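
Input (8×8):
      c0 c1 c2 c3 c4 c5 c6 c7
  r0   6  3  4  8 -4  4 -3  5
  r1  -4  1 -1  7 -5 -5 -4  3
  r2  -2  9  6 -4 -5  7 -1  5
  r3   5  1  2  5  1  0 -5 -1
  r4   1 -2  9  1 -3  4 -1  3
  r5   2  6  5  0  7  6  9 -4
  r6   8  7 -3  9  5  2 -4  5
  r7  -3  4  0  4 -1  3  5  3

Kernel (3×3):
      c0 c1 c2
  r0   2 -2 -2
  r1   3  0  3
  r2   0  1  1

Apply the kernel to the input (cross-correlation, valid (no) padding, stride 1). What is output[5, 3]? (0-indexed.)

9

The receptive field on the input at this output position is [0 7 6 / 9 5 2 / 4 -1 3]. Elementwise product with the kernel and sum: 0·2 + 7·-2 + 6·-2 + 9·3 + 2·3 + -1·1 + 3·1.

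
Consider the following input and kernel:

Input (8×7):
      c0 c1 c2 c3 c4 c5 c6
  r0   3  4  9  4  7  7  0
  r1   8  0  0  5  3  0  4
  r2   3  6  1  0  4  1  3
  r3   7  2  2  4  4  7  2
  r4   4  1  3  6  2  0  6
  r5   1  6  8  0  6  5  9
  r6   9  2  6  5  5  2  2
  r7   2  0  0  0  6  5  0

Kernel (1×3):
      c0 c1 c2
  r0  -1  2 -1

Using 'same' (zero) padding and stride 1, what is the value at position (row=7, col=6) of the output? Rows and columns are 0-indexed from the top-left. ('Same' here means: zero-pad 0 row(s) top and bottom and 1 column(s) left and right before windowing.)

-5

The receptive field on the zero-padded input at this output position is [5 0 0]. Elementwise product with the kernel and sum: 5·-1 + 0·2 + 0·-1.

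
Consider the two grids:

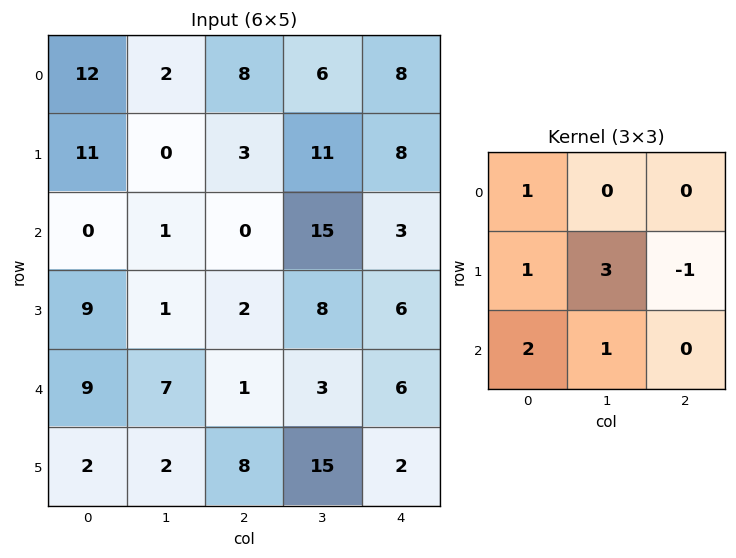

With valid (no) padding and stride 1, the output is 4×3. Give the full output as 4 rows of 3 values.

Output[0,0]: The receptive field on the input at this output position is [12 2 8 / 11 0 3 / 0 1 0]. Elementwise product with the kernel and sum: 12·1 + 11·1 + 0·3 + 3·-1 + 0·2 + 1·1.
Output[0,1]: The receptive field on the input at this output position is [2 8 6 / 0 3 11 / 1 0 15]. Elementwise product with the kernel and sum: 2·1 + 0·1 + 3·3 + 11·-1 + 1·2 + 0·1.

21 2 51
33 -10 57
35 15 25
44 20 37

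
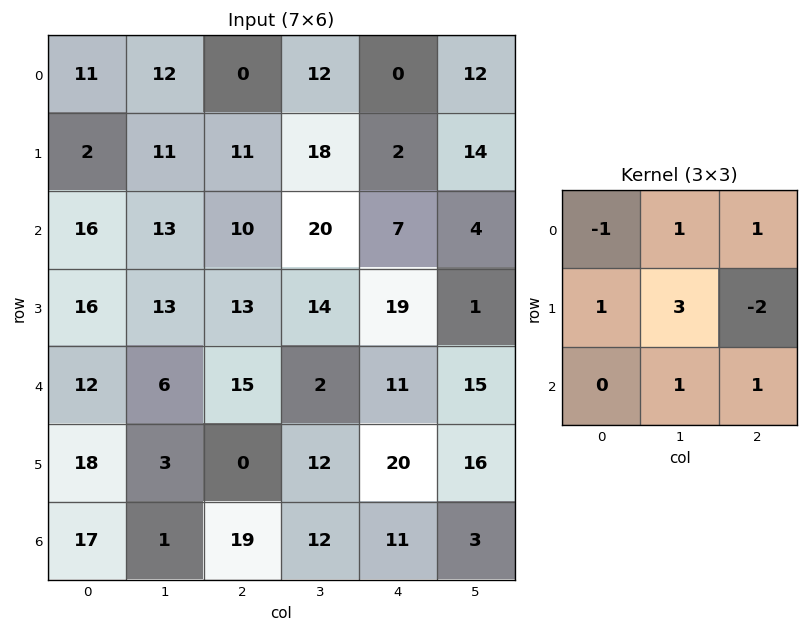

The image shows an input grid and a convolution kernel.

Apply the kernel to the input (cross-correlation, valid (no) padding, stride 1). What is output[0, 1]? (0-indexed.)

38

The receptive field on the input at this output position is [12 0 12 / 11 11 18 / 13 10 20]. Elementwise product with the kernel and sum: 12·-1 + 0·1 + 12·1 + 11·1 + 11·3 + 18·-2 + 10·1 + 20·1.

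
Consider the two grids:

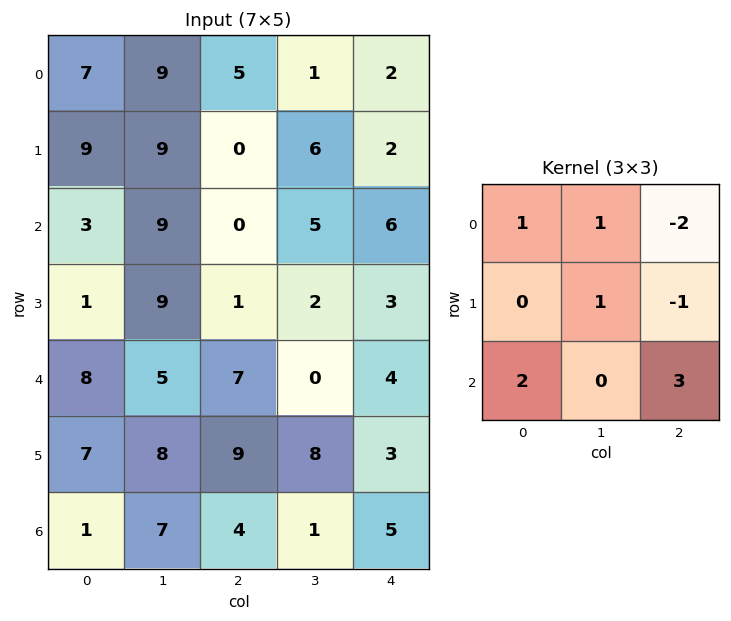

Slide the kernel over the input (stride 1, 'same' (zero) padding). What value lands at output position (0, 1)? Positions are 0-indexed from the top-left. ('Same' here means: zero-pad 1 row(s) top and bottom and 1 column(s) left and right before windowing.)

22

The receptive field on the zero-padded input at this output position is [0 0 0 / 7 9 5 / 9 9 0]. Elementwise product with the kernel and sum: 0·1 + 0·1 + 0·-2 + 9·1 + 5·-1 + 9·2 + 0·3.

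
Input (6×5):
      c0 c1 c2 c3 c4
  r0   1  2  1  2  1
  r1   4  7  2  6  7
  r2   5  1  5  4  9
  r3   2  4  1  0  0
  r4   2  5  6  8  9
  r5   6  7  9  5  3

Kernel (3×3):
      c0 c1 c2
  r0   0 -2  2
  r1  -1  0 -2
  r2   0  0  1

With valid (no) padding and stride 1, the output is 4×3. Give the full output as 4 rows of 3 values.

-5 -13 -9
-24 -1 -21
10 2 18
-11 -18 -21

Output[0,0]: The receptive field on the input at this output position is [1 2 1 / 4 7 2 / 5 1 5]. Elementwise product with the kernel and sum: 2·-2 + 1·2 + 4·-1 + 2·-2 + 5·1.
Output[0,1]: The receptive field on the input at this output position is [2 1 2 / 7 2 6 / 1 5 4]. Elementwise product with the kernel and sum: 1·-2 + 2·2 + 7·-1 + 6·-2 + 4·1.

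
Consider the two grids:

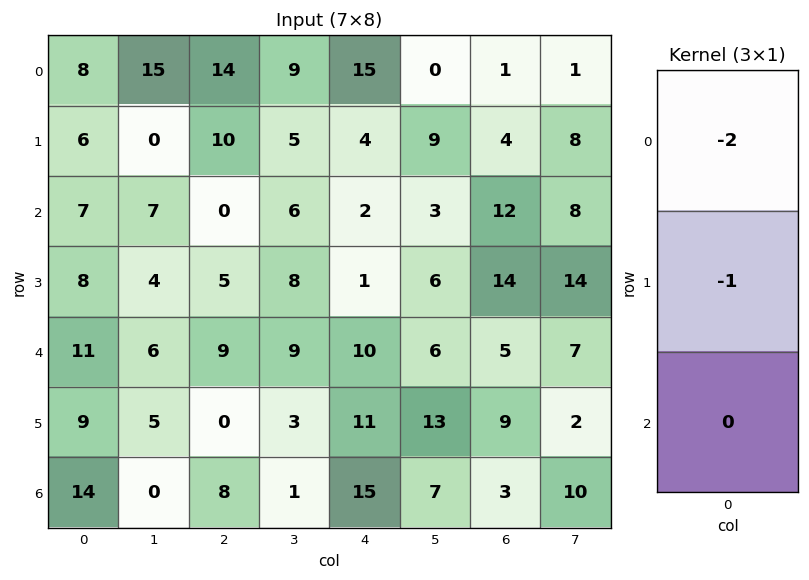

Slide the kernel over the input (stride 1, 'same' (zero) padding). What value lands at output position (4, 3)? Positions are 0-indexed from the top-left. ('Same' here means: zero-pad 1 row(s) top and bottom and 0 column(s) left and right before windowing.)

-25

The receptive field on the zero-padded input at this output position is [8 / 9 / 3]. Elementwise product with the kernel and sum: 8·-2 + 9·-1.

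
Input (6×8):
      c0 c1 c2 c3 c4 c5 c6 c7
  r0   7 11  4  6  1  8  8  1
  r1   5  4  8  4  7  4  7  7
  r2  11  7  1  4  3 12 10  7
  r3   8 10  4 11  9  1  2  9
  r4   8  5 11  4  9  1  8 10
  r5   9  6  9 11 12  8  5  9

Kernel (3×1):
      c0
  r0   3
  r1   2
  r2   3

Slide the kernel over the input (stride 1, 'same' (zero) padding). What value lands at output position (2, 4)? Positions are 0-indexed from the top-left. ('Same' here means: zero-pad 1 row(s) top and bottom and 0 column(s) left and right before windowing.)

The receptive field on the zero-padded input at this output position is [7 / 3 / 9]. Elementwise product with the kernel and sum: 7·3 + 3·2 + 9·3.

54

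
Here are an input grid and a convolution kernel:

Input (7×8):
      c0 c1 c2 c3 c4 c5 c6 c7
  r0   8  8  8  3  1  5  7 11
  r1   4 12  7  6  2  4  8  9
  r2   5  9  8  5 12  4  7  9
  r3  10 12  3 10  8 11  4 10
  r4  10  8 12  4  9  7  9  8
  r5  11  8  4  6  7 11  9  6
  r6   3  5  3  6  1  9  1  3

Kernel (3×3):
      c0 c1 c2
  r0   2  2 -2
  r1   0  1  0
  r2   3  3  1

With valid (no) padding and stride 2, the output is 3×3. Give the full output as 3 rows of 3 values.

78 77 57
90 69 86
47 48 56

Output[0,0]: The receptive field on the input at this output position is [8 8 8 / 4 12 7 / 5 9 8]. Elementwise product with the kernel and sum: 8·2 + 8·2 + 8·-2 + 12·1 + 5·3 + 9·3 + 8·1.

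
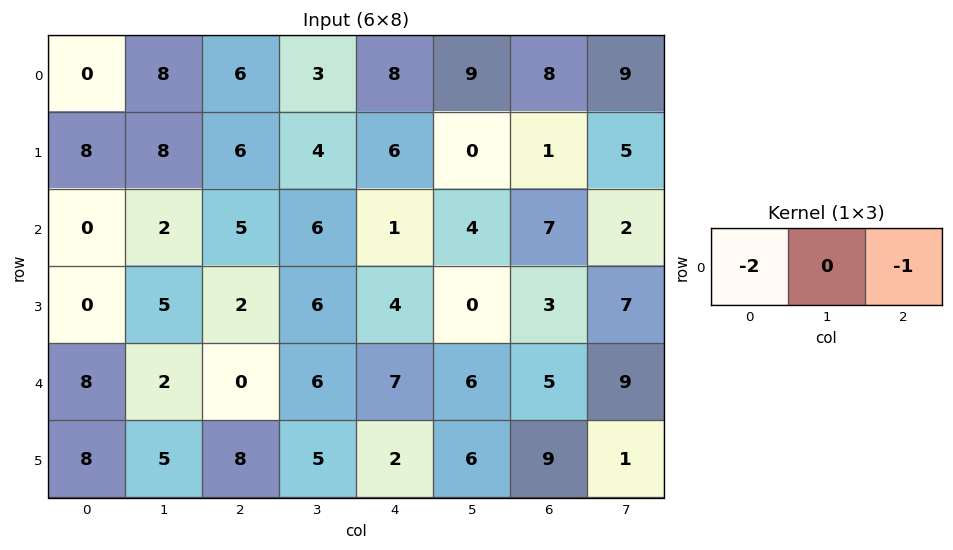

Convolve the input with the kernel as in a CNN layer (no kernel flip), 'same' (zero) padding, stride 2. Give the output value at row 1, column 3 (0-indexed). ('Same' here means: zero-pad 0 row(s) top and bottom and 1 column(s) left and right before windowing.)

The receptive field on the zero-padded input at this output position is [4 7 2]. Elementwise product with the kernel and sum: 4·-2 + 2·-1.

-10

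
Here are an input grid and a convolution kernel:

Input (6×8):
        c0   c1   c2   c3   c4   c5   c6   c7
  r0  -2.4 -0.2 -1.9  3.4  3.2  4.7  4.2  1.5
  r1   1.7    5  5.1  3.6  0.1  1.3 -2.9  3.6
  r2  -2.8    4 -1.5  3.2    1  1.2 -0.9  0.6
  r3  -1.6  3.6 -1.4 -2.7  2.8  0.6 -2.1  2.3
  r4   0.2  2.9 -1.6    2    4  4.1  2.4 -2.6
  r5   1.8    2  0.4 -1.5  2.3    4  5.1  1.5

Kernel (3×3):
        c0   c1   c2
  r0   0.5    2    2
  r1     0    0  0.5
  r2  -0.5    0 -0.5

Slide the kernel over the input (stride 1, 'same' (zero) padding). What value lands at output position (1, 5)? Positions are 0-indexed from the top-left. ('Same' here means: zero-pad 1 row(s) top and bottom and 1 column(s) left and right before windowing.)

The receptive field on the zero-padded input at this output position is [3.2 4.7 4.2 / 0.1 1.3 -2.9 / 1 1.2 -0.9]. Elementwise product with the kernel and sum: 3.2·0.5 + 4.7·2 + 4.2·2 + -2.9·0.5 + 1·-0.5 + -0.9·-0.5.

17.9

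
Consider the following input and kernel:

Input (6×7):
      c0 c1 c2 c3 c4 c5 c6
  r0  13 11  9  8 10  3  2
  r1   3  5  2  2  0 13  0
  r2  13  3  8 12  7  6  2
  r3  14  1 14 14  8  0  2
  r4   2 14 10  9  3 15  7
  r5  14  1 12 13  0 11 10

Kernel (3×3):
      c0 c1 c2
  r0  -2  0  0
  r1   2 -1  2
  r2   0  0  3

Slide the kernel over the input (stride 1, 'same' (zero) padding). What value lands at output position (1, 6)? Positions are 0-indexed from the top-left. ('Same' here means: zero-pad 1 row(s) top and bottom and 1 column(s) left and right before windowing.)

20

The receptive field on the zero-padded input at this output position is [3 2 0 / 13 0 0 / 6 2 0]. Elementwise product with the kernel and sum: 3·-2 + 13·2 + 0·-1 + 0·2 + 0·3.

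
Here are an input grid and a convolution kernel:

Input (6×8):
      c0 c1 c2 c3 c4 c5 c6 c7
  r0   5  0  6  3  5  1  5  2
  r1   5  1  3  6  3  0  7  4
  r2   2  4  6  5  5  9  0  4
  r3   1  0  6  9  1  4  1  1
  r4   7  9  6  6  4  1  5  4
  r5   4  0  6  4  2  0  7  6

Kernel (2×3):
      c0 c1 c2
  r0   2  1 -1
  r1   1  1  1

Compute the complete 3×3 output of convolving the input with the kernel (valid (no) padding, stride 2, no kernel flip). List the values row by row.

Output[0,0]: The receptive field on the input at this output position is [5 0 6 / 5 1 3]. Elementwise product with the kernel and sum: 5·2 + 0·1 + 6·-1 + 5·1 + 1·1 + 3·1.
Output[0,1]: The receptive field on the input at this output position is [6 3 5 / 3 6 3]. Elementwise product with the kernel and sum: 6·2 + 3·1 + 5·-1 + 3·1 + 6·1 + 3·1.

13 22 16
9 28 25
27 26 13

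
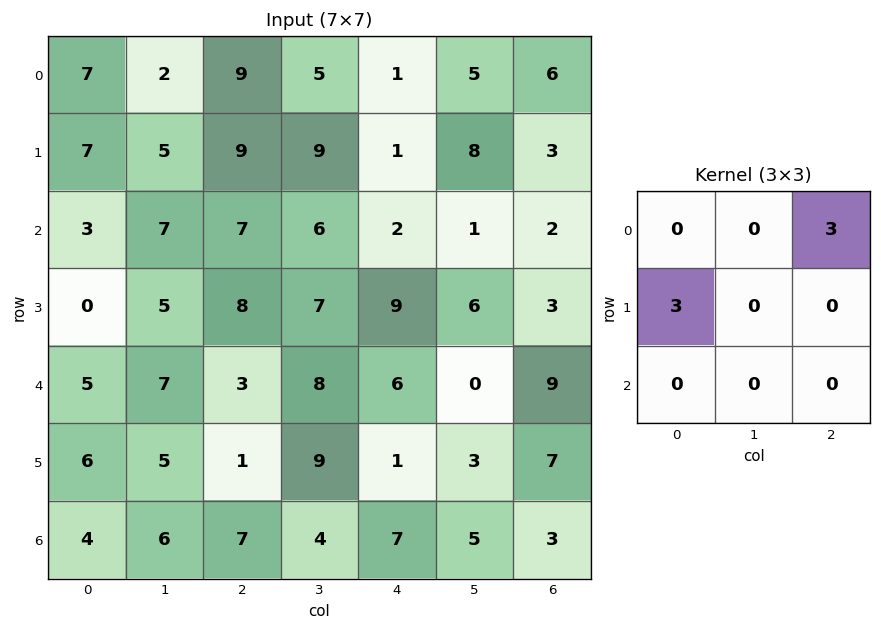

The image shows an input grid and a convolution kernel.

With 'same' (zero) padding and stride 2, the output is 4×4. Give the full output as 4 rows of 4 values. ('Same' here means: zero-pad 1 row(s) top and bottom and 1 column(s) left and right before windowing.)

0 6 15 15
15 48 42 3
15 42 42 0
15 45 21 15

Output[0,0]: The receptive field on the zero-padded input at this output position is [0 0 0 / 0 7 2 / 0 7 5]. Elementwise product with the kernel and sum: 0·3 + 0·3.
Output[0,1]: The receptive field on the zero-padded input at this output position is [0 0 0 / 2 9 5 / 5 9 9]. Elementwise product with the kernel and sum: 0·3 + 2·3.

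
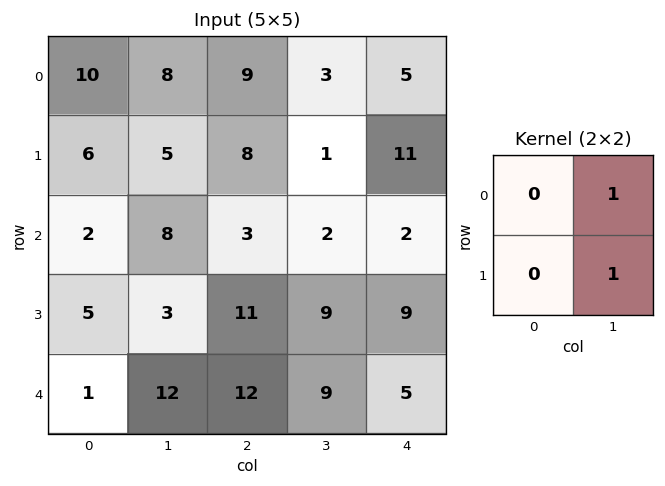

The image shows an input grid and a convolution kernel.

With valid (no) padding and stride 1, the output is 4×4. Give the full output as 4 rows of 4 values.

13 17 4 16
13 11 3 13
11 14 11 11
15 23 18 14

Output[0,0]: The receptive field on the input at this output position is [10 8 / 6 5]. Elementwise product with the kernel and sum: 8·1 + 5·1.
Output[0,1]: The receptive field on the input at this output position is [8 9 / 5 8]. Elementwise product with the kernel and sum: 9·1 + 8·1.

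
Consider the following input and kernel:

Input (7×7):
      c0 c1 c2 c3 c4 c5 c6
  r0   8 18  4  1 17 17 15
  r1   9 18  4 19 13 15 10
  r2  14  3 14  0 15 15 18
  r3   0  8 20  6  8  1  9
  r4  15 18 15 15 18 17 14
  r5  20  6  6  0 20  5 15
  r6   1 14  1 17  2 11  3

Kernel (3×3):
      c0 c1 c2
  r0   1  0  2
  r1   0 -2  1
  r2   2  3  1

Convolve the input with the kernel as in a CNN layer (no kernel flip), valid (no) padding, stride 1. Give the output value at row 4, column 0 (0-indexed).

The receptive field on the input at this output position is [15 18 15 / 20 6 6 / 1 14 1]. Elementwise product with the kernel and sum: 15·1 + 15·2 + 6·-2 + 6·1 + 1·2 + 14·3 + 1·1.

84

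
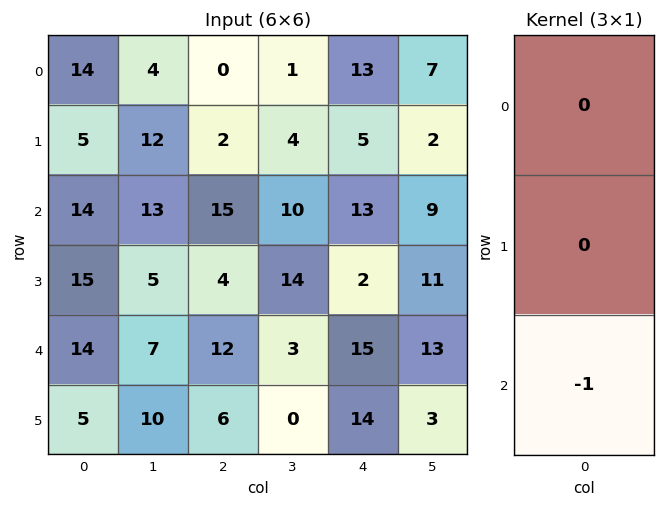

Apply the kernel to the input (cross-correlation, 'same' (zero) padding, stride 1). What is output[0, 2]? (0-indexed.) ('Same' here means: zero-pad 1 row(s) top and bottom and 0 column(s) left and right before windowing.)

-2

The receptive field on the zero-padded input at this output position is [0 / 0 / 2]. Elementwise product with the kernel and sum: 2·-1.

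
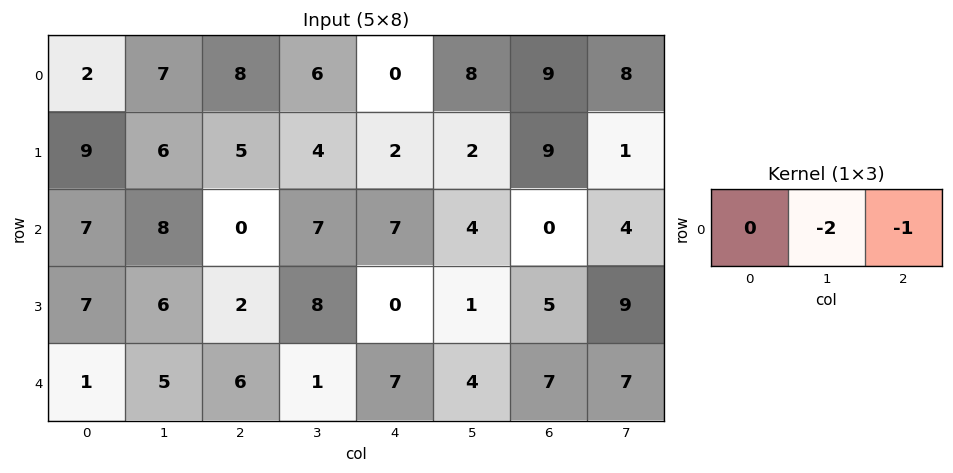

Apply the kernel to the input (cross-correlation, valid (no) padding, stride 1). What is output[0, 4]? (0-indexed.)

-25

The receptive field on the input at this output position is [0 8 9]. Elementwise product with the kernel and sum: 8·-2 + 9·-1.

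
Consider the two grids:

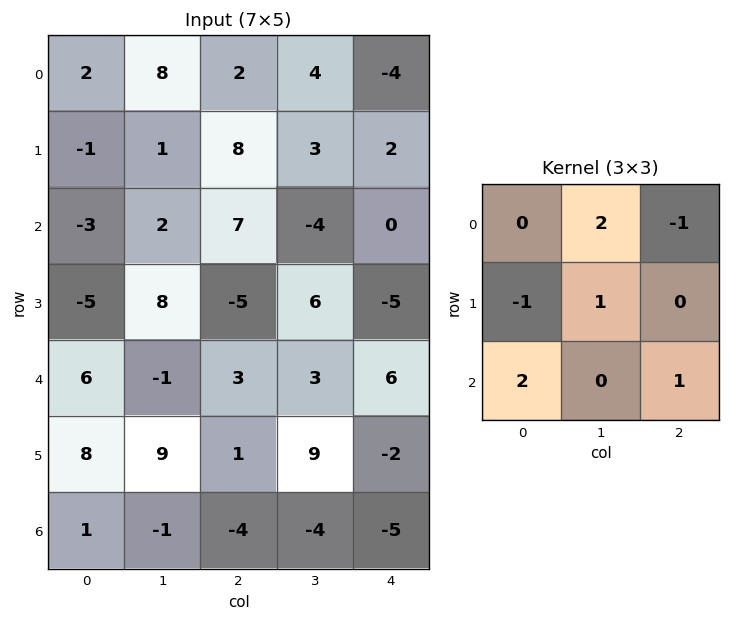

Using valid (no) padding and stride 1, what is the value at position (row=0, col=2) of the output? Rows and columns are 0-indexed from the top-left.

The receptive field on the input at this output position is [2 4 -4 / 8 3 2 / 7 -4 0]. Elementwise product with the kernel and sum: 4·2 + -4·-1 + 8·-1 + 3·1 + 7·2 + 0·1.

21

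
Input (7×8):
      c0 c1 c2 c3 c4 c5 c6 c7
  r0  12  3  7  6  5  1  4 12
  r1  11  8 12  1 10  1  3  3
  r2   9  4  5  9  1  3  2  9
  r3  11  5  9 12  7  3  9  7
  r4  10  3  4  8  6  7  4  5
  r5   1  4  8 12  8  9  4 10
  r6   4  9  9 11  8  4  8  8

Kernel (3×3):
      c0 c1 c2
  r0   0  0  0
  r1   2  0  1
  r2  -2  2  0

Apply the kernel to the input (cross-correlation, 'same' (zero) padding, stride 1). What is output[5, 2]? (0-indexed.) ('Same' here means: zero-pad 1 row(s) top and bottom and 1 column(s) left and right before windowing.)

The receptive field on the zero-padded input at this output position is [3 4 8 / 4 8 12 / 9 9 11]. Elementwise product with the kernel and sum: 4·2 + 12·1 + 9·-2 + 9·2.

20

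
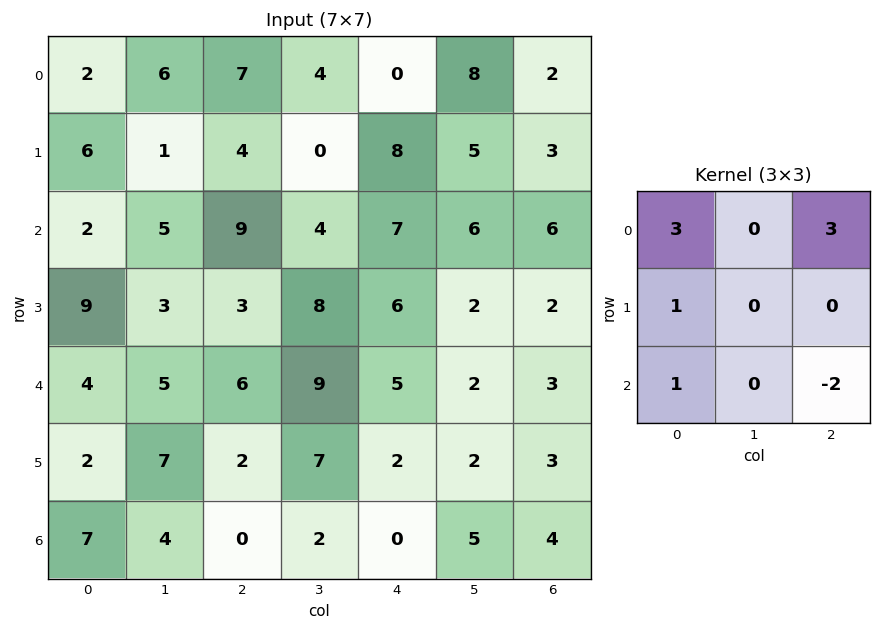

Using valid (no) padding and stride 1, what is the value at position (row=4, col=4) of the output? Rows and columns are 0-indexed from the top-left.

The receptive field on the input at this output position is [5 2 3 / 2 2 3 / 0 5 4]. Elementwise product with the kernel and sum: 5·3 + 3·3 + 2·1 + 0·1 + 4·-2.

18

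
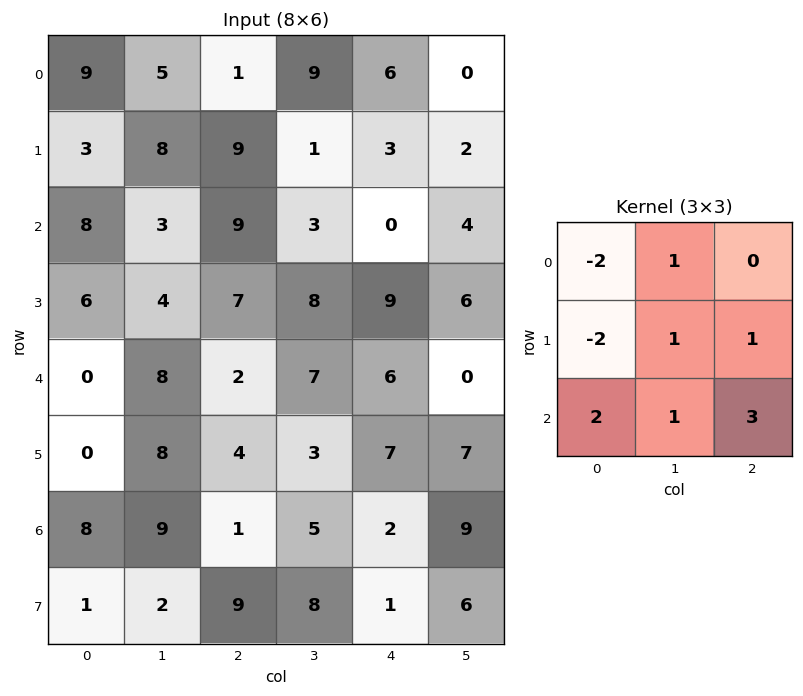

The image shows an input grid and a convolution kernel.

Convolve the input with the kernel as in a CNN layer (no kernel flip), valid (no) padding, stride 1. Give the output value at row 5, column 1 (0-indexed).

13

The receptive field on the input at this output position is [8 4 3 / 9 1 5 / 2 9 8]. Elementwise product with the kernel and sum: 8·-2 + 4·1 + 9·-2 + 1·1 + 5·1 + 2·2 + 9·1 + 8·3.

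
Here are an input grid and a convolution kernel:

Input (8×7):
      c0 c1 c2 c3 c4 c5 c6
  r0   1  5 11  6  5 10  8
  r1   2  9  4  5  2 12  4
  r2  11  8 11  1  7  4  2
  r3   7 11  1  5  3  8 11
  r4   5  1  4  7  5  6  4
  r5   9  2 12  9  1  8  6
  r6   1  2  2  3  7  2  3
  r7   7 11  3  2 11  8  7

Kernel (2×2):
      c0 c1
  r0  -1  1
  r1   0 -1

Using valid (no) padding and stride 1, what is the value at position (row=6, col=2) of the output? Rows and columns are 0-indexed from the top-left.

-1

The receptive field on the input at this output position is [2 3 / 3 2]. Elementwise product with the kernel and sum: 2·-1 + 3·1 + 2·-1.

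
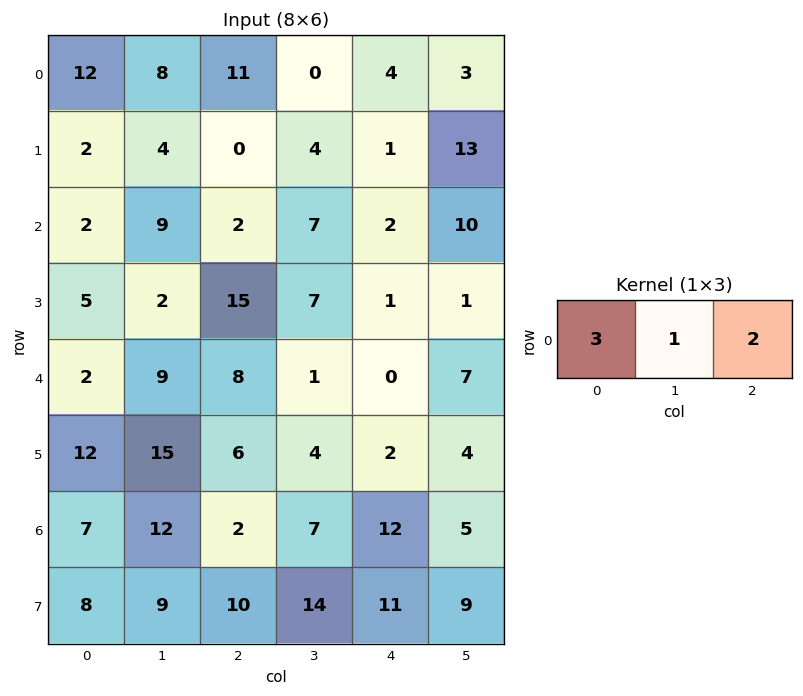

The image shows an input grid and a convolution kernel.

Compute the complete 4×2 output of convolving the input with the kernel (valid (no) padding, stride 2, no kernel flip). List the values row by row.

Output[0,0]: The receptive field on the input at this output position is [12 8 11]. Elementwise product with the kernel and sum: 12·3 + 8·1 + 11·2.
Output[0,1]: The receptive field on the input at this output position is [11 0 4]. Elementwise product with the kernel and sum: 11·3 + 0·1 + 4·2.

66 41
19 17
31 25
37 37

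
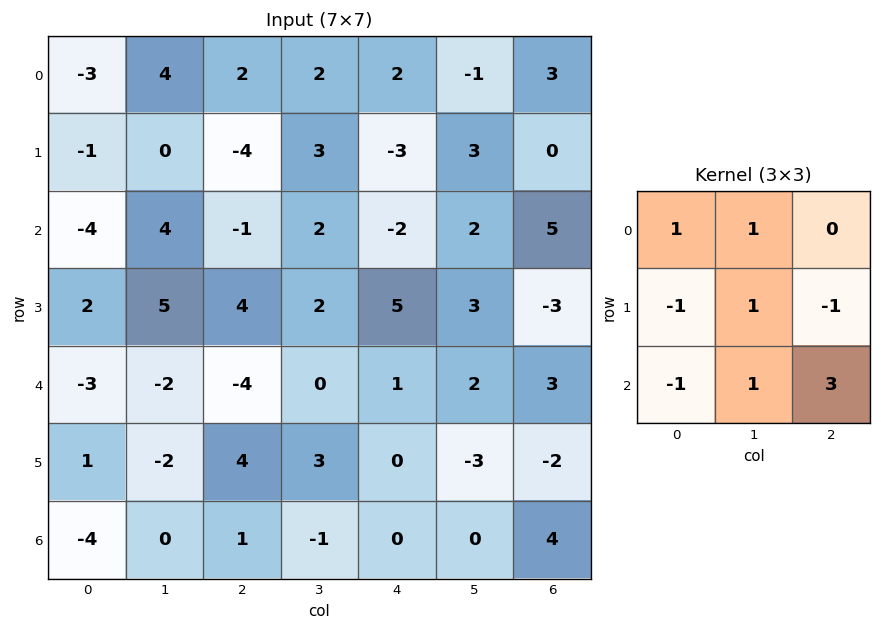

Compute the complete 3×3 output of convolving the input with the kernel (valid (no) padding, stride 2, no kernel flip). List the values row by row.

Output[0,0]: The receptive field on the input at this output position is [-3 4 2 / -1 0 -4 / -4 4 -1]. Elementwise product with the kernel and sum: -3·1 + 4·1 + -1·-1 + 0·1 + -4·-1 + -4·-1 + 4·1 + -1·3.

11 11 26
-12 1 11
-5 -7 14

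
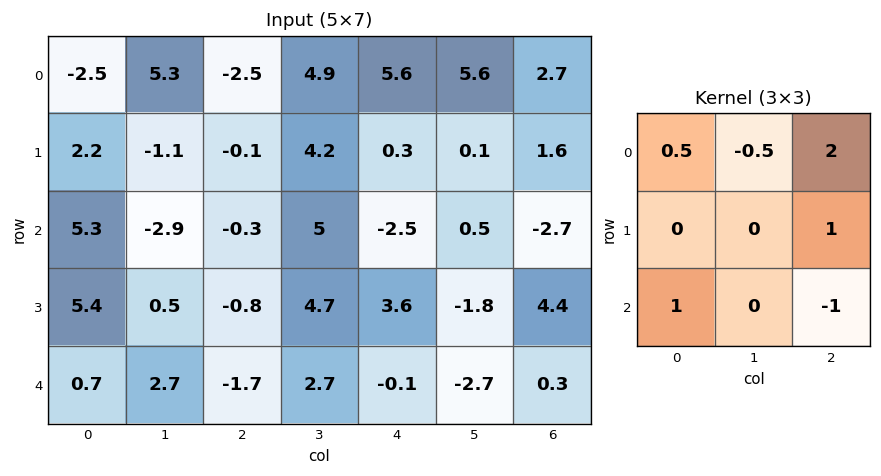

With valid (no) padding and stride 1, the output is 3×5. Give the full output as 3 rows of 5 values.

Output[0,0]: The receptive field on the input at this output position is [-2.5 5.3 -2.5 / 2.2 -1.1 -0.1 / 5.3 -2.9 -0.3]. Elementwise product with the kernel and sum: -2.5·0.5 + 5.3·-0.5 + -2.5·2 + -0.1·1 + 5.3·1 + -0.3·-1.
Output[0,1]: The receptive field on the input at this output position is [5.3 -2.5 4.9 / -1.1 -0.1 4.2 / -2.9 -0.3 5]. Elementwise product with the kernel and sum: 5.3·0.5 + -2.5·-0.5 + 4.9·2 + 4.2·1 + -2.9·1 + 5·-1.

-3.4 10 10 15.45 7.2
7.35 8.7 -8.45 9.15 -0.2
5.1 13.4 -5.65 8.35 -2.9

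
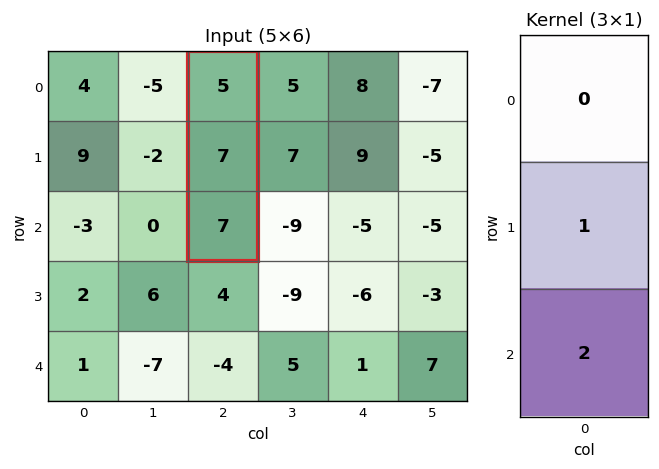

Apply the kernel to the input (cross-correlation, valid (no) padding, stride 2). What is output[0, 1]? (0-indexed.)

21

The receptive field on the input at this output position is [5 / 7 / 7]. Elementwise product with the kernel and sum: 7·1 + 7·2.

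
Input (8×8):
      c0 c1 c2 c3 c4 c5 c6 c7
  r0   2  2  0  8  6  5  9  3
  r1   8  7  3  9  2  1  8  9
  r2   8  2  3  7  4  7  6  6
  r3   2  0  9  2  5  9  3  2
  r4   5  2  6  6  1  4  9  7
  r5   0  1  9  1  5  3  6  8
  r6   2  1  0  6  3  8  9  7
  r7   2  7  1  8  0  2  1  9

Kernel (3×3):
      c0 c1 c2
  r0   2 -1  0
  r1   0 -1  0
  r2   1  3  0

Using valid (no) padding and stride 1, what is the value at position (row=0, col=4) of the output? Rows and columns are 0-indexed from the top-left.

The receptive field on the input at this output position is [6 5 9 / 2 1 8 / 4 7 6]. Elementwise product with the kernel and sum: 6·2 + 5·-1 + 1·-1 + 4·1 + 7·3.

31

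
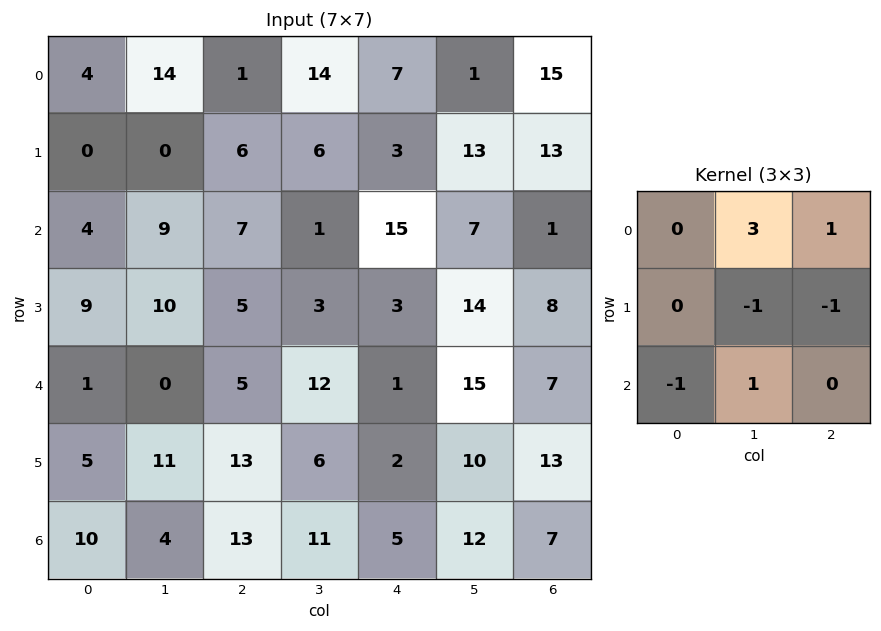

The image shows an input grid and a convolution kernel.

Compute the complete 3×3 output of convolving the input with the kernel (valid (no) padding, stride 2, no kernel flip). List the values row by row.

42 34 -16
18 19 14
-25 27 36

Output[0,0]: The receptive field on the input at this output position is [4 14 1 / 0 0 6 / 4 9 7]. Elementwise product with the kernel and sum: 14·3 + 1·1 + 0·-1 + 6·-1 + 4·-1 + 9·1.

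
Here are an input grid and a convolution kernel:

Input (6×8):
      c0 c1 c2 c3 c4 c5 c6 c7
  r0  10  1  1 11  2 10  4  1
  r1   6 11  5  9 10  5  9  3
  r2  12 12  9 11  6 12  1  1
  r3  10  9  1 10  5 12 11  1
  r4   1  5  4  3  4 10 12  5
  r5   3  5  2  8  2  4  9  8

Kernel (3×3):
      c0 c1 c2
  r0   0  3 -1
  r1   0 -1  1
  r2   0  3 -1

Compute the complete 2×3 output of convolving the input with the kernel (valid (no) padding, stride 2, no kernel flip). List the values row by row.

23 59 65
30 27 52

Output[0,0]: The receptive field on the input at this output position is [10 1 1 / 6 11 5 / 12 12 9]. Elementwise product with the kernel and sum: 1·3 + 1·-1 + 11·-1 + 5·1 + 12·3 + 9·-1.
Output[0,1]: The receptive field on the input at this output position is [1 11 2 / 5 9 10 / 9 11 6]. Elementwise product with the kernel and sum: 11·3 + 2·-1 + 9·-1 + 10·1 + 11·3 + 6·-1.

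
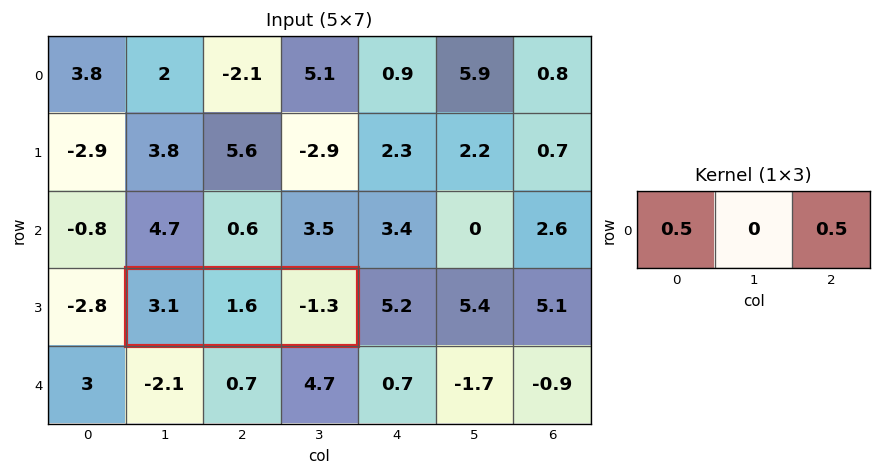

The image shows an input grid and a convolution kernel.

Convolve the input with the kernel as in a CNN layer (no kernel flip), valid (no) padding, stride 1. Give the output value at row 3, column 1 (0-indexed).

The receptive field on the input at this output position is [3.1 1.6 -1.3]. Elementwise product with the kernel and sum: 3.1·0.5 + -1.3·0.5.

0.9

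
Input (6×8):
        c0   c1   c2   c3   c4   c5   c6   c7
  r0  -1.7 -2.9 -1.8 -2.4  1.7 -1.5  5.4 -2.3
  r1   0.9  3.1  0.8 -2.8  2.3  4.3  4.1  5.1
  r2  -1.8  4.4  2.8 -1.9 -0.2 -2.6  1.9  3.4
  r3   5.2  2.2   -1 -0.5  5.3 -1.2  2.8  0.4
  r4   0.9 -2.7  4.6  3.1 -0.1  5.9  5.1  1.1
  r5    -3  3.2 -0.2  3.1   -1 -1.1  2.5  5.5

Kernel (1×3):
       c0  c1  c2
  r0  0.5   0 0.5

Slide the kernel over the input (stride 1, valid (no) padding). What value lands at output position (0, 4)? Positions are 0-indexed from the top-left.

3.55

The receptive field on the input at this output position is [1.7 -1.5 5.4]. Elementwise product with the kernel and sum: 1.7·0.5 + 5.4·0.5.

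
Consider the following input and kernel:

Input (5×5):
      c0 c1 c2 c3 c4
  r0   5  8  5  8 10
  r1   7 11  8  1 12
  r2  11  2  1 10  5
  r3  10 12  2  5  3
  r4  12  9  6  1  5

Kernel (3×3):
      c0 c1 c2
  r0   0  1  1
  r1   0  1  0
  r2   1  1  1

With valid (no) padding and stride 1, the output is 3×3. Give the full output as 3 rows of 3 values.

38 34 35
45 29 33
42 29 32

Output[0,0]: The receptive field on the input at this output position is [5 8 5 / 7 11 8 / 11 2 1]. Elementwise product with the kernel and sum: 8·1 + 5·1 + 11·1 + 11·1 + 2·1 + 1·1.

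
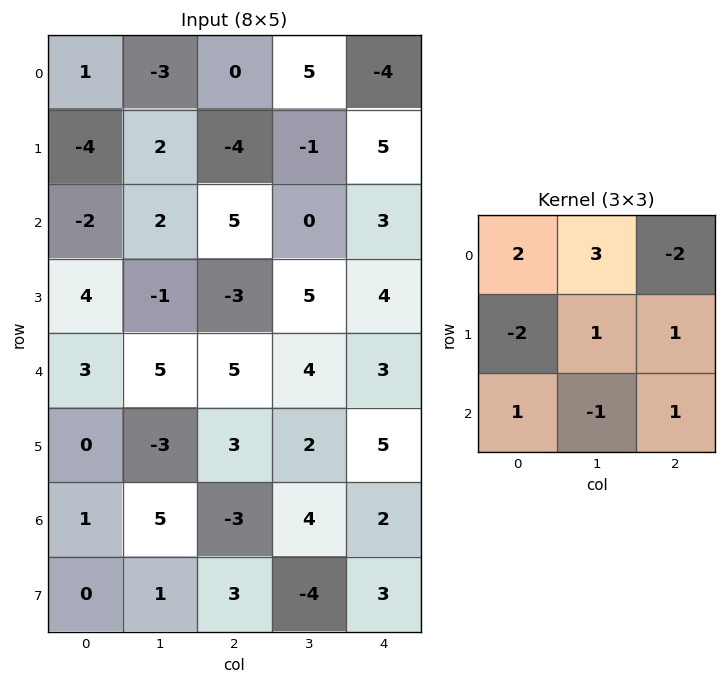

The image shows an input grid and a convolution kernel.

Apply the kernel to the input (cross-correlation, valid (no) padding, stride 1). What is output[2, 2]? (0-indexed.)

The receptive field on the input at this output position is [5 0 3 / -3 5 4 / 5 4 3]. Elementwise product with the kernel and sum: 5·2 + 0·3 + 3·-2 + -3·-2 + 5·1 + 4·1 + 5·1 + 4·-1 + 3·1.

23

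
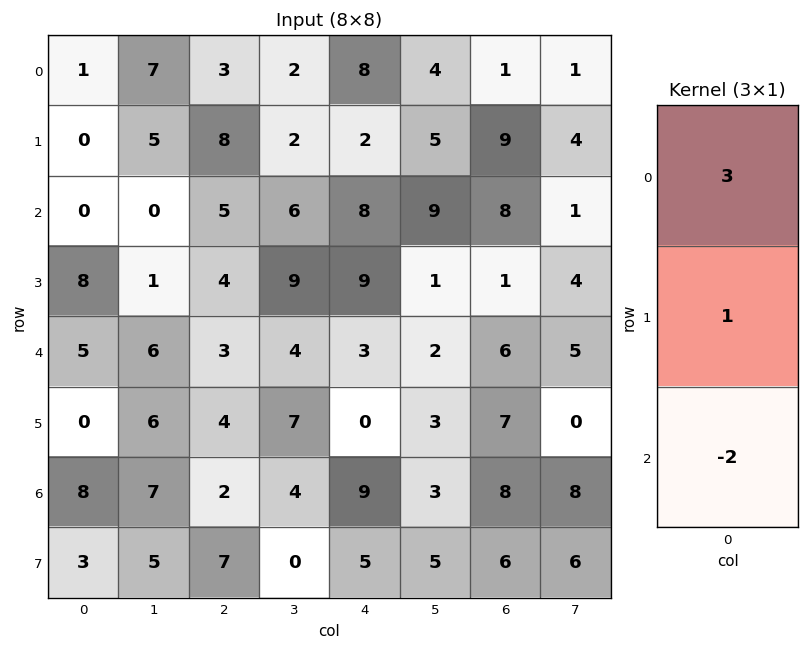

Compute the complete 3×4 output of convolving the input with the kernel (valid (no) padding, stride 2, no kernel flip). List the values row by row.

3 7 10 -4
-2 13 27 13
-1 9 -9 9

Output[0,0]: The receptive field on the input at this output position is [1 / 0 / 0]. Elementwise product with the kernel and sum: 1·3 + 0·1 + 0·-2.
Output[0,1]: The receptive field on the input at this output position is [3 / 8 / 5]. Elementwise product with the kernel and sum: 3·3 + 8·1 + 5·-2.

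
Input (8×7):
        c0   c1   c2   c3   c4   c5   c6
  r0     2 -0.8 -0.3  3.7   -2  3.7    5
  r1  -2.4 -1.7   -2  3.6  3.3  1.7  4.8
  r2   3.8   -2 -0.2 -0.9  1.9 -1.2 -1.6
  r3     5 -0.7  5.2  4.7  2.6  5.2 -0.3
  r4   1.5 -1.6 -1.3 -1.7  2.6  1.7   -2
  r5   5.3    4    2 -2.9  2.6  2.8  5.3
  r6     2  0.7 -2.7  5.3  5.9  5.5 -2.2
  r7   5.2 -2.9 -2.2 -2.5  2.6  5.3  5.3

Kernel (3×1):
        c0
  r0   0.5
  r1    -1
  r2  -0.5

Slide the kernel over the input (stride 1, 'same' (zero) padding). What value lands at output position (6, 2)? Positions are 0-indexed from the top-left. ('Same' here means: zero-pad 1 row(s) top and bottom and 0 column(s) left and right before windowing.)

4.8

The receptive field on the zero-padded input at this output position is [2 / -2.7 / -2.2]. Elementwise product with the kernel and sum: 2·0.5 + -2.7·-1 + -2.2·-0.5.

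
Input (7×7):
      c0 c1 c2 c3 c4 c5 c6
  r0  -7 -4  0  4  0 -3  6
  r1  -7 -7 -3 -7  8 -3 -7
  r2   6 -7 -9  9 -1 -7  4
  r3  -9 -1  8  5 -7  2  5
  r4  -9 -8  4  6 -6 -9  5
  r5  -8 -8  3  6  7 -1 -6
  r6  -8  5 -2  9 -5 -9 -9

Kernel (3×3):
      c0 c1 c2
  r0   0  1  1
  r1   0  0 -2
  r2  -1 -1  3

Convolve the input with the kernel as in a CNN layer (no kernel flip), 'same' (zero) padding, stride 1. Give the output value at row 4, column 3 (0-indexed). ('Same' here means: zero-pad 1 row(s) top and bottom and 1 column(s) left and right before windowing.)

22

The receptive field on the zero-padded input at this output position is [8 5 -7 / 4 6 -6 / 3 6 7]. Elementwise product with the kernel and sum: 5·1 + -7·1 + -6·-2 + 3·-1 + 6·-1 + 7·3.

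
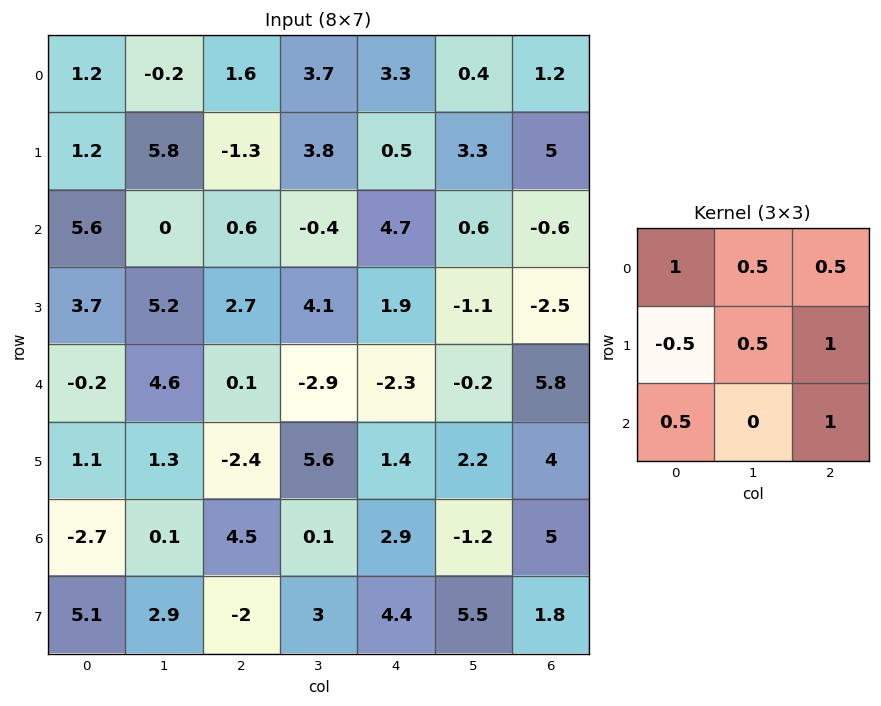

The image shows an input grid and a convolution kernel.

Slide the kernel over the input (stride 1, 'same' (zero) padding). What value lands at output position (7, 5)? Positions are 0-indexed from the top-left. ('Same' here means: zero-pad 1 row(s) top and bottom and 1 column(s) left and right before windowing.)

7.15

The receptive field on the zero-padded input at this output position is [2.9 -1.2 5 / 4.4 5.5 1.8 / 0 0 0]. Elementwise product with the kernel and sum: 2.9·1 + -1.2·0.5 + 5·0.5 + 4.4·-0.5 + 5.5·0.5 + 1.8·1 + 0·0.5 + 0·1.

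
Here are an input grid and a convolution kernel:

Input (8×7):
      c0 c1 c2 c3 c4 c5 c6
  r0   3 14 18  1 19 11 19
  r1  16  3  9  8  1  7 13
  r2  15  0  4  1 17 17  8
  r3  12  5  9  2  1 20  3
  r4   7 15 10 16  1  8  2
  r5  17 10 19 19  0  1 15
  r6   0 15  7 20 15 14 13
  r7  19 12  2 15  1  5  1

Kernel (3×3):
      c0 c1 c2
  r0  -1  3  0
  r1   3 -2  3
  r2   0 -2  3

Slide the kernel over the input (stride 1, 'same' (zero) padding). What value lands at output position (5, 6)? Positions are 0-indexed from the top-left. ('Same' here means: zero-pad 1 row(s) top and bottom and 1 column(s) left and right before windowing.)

-55

The receptive field on the zero-padded input at this output position is [8 2 0 / 1 15 0 / 14 13 0]. Elementwise product with the kernel and sum: 8·-1 + 2·3 + 1·3 + 15·-2 + 0·3 + 13·-2 + 0·3.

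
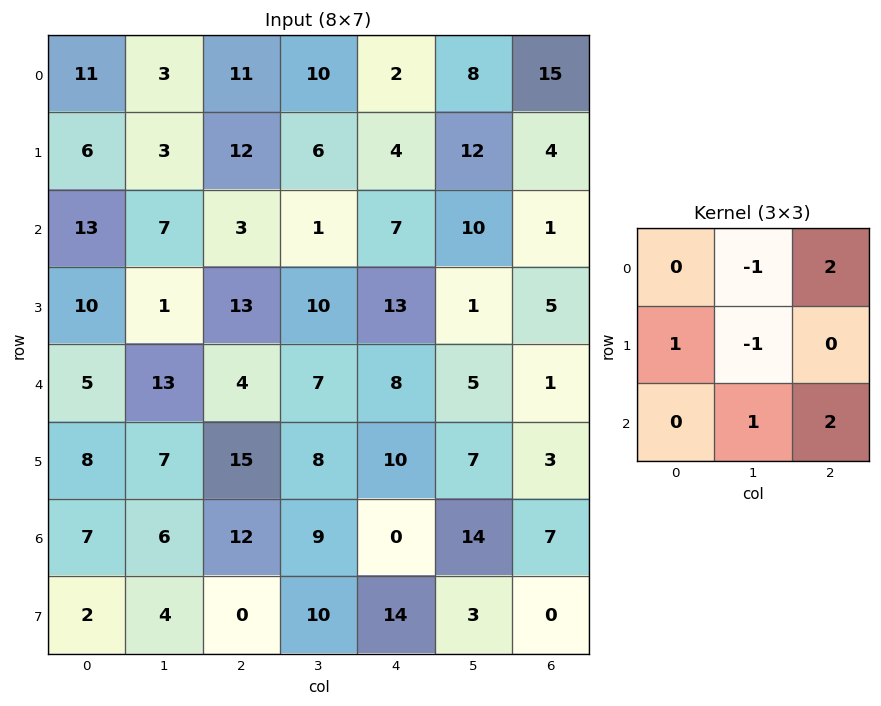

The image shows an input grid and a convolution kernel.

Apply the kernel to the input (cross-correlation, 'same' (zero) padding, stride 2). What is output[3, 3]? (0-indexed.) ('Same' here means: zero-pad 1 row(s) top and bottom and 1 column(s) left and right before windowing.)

The receptive field on the zero-padded input at this output position is [7 3 0 / 14 7 0 / 3 0 0]. Elementwise product with the kernel and sum: 3·-1 + 0·2 + 14·1 + 7·-1 + 0·1 + 0·2.

4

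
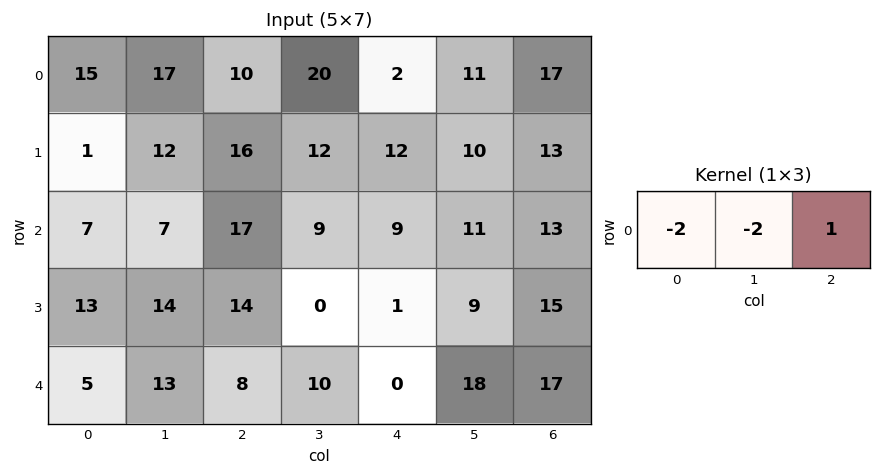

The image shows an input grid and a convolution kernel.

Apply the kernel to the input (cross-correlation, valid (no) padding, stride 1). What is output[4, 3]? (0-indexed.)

The receptive field on the input at this output position is [10 0 18]. Elementwise product with the kernel and sum: 10·-2 + 0·-2 + 18·1.

-2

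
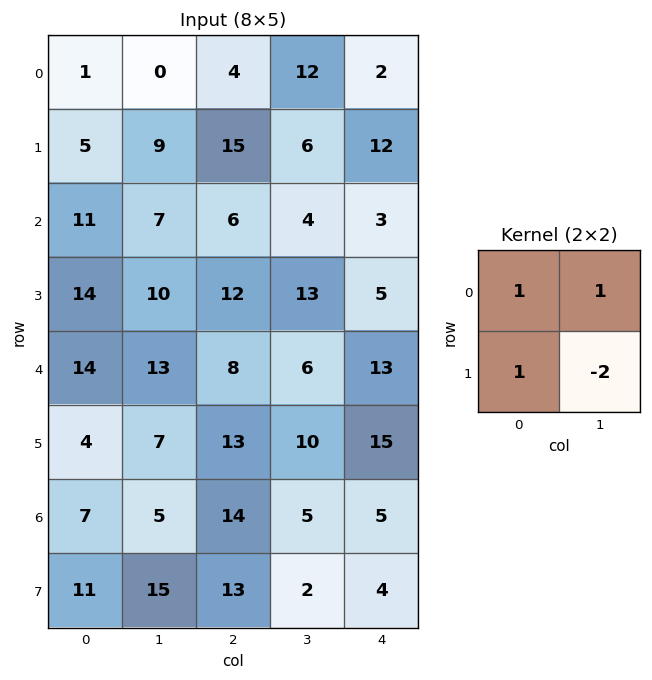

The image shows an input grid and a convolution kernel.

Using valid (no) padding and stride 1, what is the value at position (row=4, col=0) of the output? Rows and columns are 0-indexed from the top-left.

The receptive field on the input at this output position is [14 13 / 4 7]. Elementwise product with the kernel and sum: 14·1 + 13·1 + 4·1 + 7·-2.

17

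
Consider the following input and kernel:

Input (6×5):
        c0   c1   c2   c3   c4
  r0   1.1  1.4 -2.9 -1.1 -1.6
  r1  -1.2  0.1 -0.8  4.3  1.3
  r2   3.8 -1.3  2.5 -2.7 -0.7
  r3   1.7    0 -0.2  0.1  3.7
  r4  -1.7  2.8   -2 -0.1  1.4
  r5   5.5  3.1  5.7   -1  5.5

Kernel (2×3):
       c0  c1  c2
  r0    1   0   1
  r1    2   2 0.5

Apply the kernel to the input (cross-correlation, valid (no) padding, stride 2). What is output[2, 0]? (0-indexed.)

16.35

The receptive field on the input at this output position is [-1.7 2.8 -2 / 5.5 3.1 5.7]. Elementwise product with the kernel and sum: -1.7·1 + -2·1 + 5.5·2 + 3.1·2 + 5.7·0.5.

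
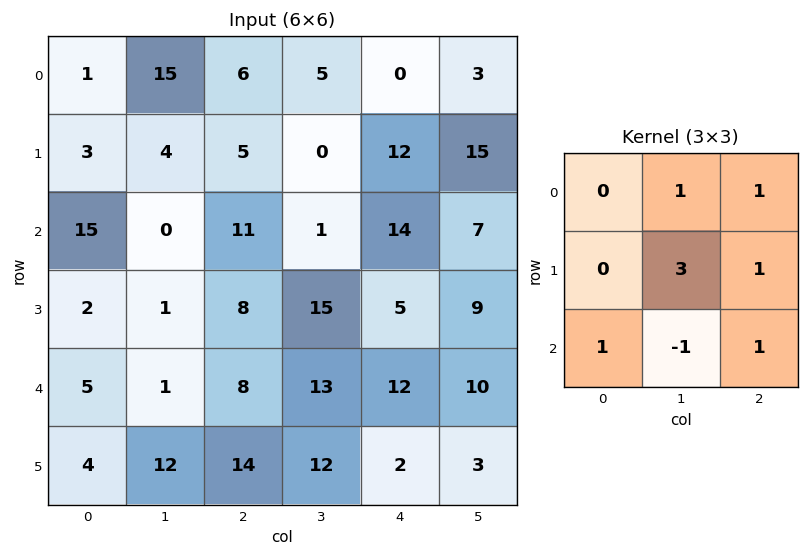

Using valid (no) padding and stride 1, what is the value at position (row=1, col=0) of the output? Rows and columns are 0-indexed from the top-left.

29

The receptive field on the input at this output position is [3 4 5 / 15 0 11 / 2 1 8]. Elementwise product with the kernel and sum: 4·1 + 5·1 + 0·3 + 11·1 + 2·1 + 1·-1 + 8·1.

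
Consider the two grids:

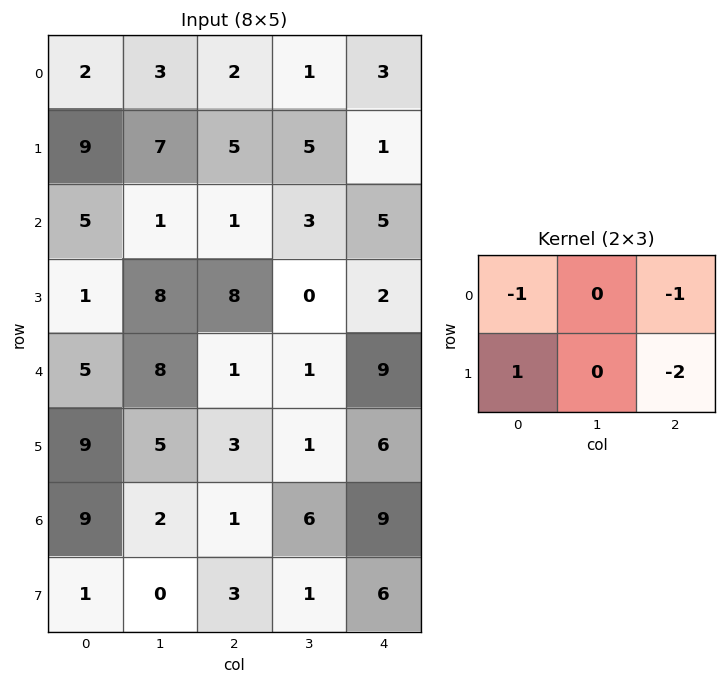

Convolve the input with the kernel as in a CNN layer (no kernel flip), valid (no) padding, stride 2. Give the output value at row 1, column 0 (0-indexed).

The receptive field on the input at this output position is [5 1 1 / 1 8 8]. Elementwise product with the kernel and sum: 5·-1 + 1·-1 + 1·1 + 8·-2.

-21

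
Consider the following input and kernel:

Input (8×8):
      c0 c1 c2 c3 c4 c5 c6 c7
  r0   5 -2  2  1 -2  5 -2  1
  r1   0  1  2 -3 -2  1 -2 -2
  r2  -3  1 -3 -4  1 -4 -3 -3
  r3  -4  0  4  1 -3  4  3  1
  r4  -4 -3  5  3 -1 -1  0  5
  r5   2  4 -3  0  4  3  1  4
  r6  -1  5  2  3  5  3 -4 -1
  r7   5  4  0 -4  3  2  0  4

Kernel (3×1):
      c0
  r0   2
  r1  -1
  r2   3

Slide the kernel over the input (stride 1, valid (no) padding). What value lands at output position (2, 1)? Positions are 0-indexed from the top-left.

The receptive field on the input at this output position is [1 / 0 / -3]. Elementwise product with the kernel and sum: 1·2 + 0·-1 + -3·3.

-7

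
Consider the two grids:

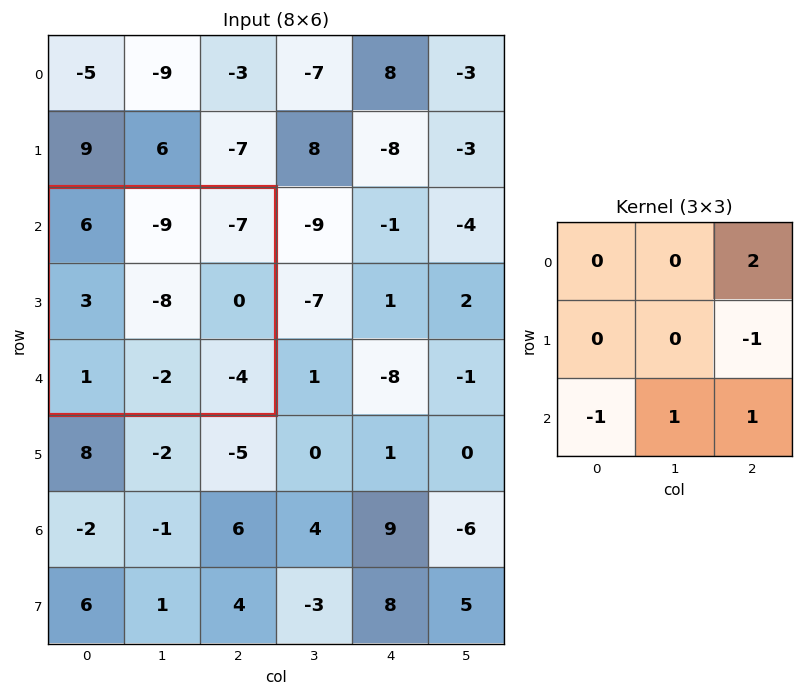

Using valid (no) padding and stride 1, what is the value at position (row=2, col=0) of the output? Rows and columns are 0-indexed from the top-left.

The receptive field on the input at this output position is [6 -9 -7 / 3 -8 0 / 1 -2 -4]. Elementwise product with the kernel and sum: -7·2 + 0·-1 + 1·-1 + -2·1 + -4·1.

-21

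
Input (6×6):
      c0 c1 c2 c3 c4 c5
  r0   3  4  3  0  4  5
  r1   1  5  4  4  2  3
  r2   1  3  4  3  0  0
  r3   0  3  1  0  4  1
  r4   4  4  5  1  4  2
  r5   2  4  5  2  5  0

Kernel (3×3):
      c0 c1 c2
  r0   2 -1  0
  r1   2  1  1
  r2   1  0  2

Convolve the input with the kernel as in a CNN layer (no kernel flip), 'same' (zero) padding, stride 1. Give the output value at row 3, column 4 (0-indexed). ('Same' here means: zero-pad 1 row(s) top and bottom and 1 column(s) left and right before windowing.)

16

The receptive field on the zero-padded input at this output position is [3 0 0 / 0 4 1 / 1 4 2]. Elementwise product with the kernel and sum: 3·2 + 0·-1 + 0·2 + 4·1 + 1·1 + 1·1 + 2·2.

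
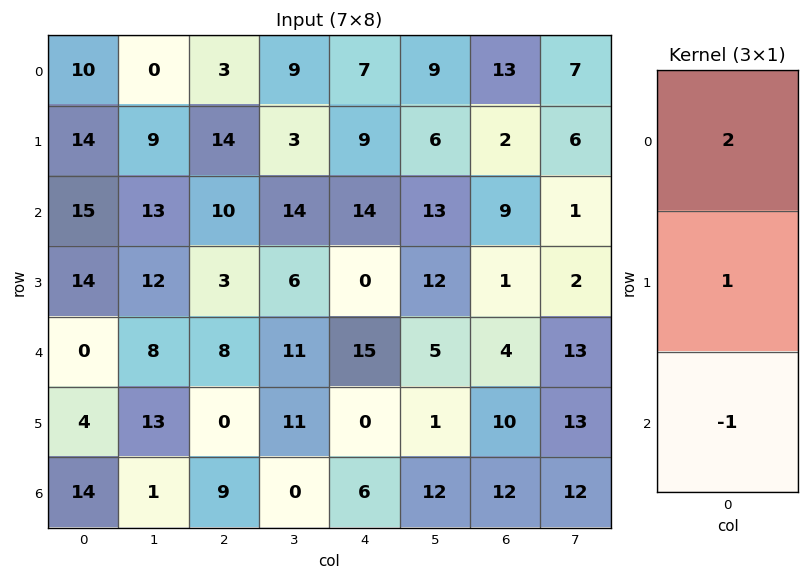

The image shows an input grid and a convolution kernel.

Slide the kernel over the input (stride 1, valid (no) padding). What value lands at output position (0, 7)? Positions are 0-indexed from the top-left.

19

The receptive field on the input at this output position is [7 / 6 / 1]. Elementwise product with the kernel and sum: 7·2 + 6·1 + 1·-1.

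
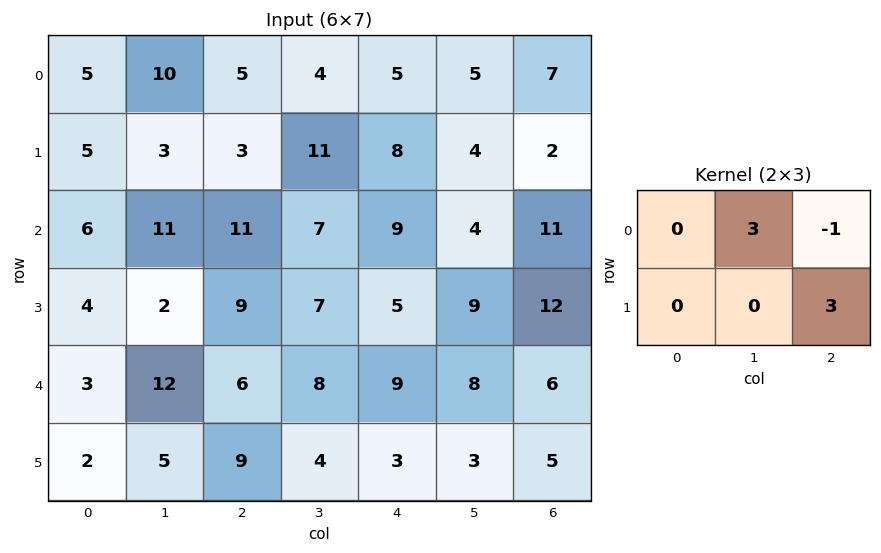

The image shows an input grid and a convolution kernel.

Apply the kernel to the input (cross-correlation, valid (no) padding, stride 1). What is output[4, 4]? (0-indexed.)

The receptive field on the input at this output position is [9 8 6 / 3 3 5]. Elementwise product with the kernel and sum: 8·3 + 6·-1 + 5·3.

33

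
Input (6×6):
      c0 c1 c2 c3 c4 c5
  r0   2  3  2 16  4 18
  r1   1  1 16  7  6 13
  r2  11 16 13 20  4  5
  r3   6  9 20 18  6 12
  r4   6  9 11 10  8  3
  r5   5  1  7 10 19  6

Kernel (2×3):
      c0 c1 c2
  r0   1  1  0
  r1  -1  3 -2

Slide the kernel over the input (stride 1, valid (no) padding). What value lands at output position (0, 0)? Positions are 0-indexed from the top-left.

-25

The receptive field on the input at this output position is [2 3 2 / 1 1 16]. Elementwise product with the kernel and sum: 2·1 + 3·1 + 1·-1 + 1·3 + 16·-2.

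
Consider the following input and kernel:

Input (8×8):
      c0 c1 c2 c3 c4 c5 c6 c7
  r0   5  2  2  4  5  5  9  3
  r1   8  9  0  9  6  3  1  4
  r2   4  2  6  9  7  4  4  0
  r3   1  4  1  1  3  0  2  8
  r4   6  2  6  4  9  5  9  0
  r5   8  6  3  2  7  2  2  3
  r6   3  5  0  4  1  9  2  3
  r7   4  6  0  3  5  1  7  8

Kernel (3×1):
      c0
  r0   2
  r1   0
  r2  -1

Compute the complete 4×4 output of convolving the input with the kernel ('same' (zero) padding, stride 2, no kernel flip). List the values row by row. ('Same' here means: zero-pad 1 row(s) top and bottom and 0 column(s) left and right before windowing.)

-8 0 -6 -1
15 -1 9 0
-6 -1 -1 2
12 6 9 -3

Output[0,0]: The receptive field on the zero-padded input at this output position is [0 / 5 / 8]. Elementwise product with the kernel and sum: 0·2 + 8·-1.
Output[0,1]: The receptive field on the zero-padded input at this output position is [0 / 2 / 0]. Elementwise product with the kernel and sum: 0·2 + 0·-1.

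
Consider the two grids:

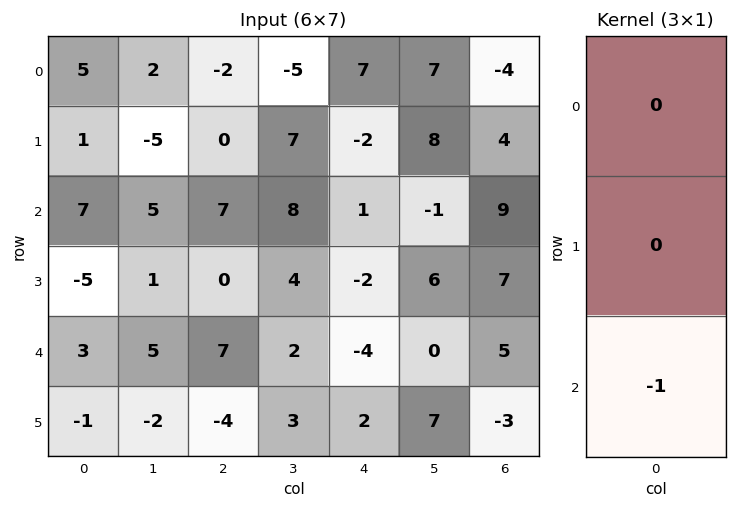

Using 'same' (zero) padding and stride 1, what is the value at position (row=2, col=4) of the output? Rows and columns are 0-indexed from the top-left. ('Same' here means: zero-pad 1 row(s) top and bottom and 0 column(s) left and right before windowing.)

The receptive field on the zero-padded input at this output position is [-2 / 1 / -2]. Elementwise product with the kernel and sum: -2·-1.

2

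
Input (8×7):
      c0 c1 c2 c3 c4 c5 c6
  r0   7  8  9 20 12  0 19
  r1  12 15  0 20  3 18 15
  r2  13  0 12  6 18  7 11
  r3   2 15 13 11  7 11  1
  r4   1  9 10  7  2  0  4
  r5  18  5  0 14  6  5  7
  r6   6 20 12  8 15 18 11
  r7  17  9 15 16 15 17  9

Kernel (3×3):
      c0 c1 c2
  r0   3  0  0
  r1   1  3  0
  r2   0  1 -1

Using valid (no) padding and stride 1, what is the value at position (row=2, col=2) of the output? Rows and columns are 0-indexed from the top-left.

The receptive field on the input at this output position is [12 6 18 / 13 11 7 / 10 7 2]. Elementwise product with the kernel and sum: 12·3 + 13·1 + 11·3 + 7·1 + 2·-1.

87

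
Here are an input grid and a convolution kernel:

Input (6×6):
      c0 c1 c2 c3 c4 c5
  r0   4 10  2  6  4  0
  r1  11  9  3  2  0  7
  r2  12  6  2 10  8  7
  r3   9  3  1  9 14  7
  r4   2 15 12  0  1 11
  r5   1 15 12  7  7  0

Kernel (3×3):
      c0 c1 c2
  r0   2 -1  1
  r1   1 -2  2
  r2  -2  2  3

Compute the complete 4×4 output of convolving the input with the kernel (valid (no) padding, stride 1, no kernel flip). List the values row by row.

-7 53 41 41
11 62 60 50
87 33 -8 49
76 20 32 31

Output[0,0]: The receptive field on the input at this output position is [4 10 2 / 11 9 3 / 12 6 2]. Elementwise product with the kernel and sum: 4·2 + 10·-1 + 2·1 + 11·1 + 9·-2 + 3·2 + 12·-2 + 6·2 + 2·3.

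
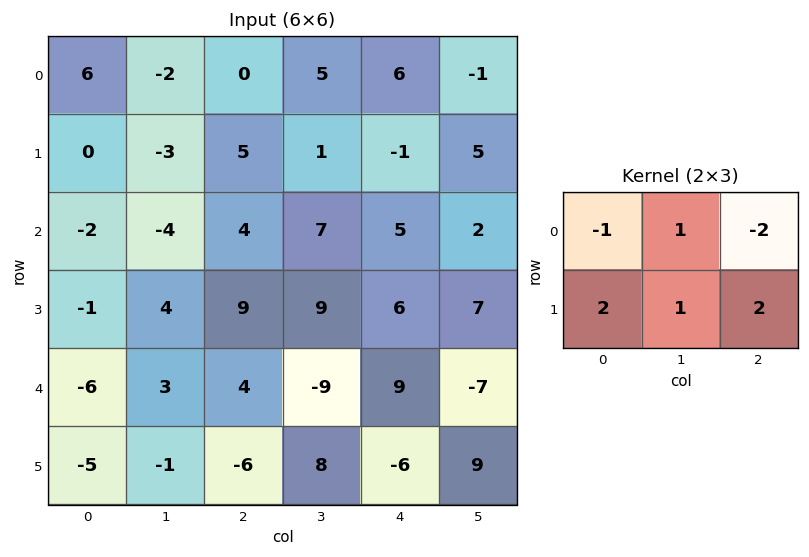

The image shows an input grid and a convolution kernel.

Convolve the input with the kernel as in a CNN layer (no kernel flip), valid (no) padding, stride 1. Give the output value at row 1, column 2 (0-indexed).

23

The receptive field on the input at this output position is [5 1 -1 / 4 7 5]. Elementwise product with the kernel and sum: 5·-1 + 1·1 + -1·-2 + 4·2 + 7·1 + 5·2.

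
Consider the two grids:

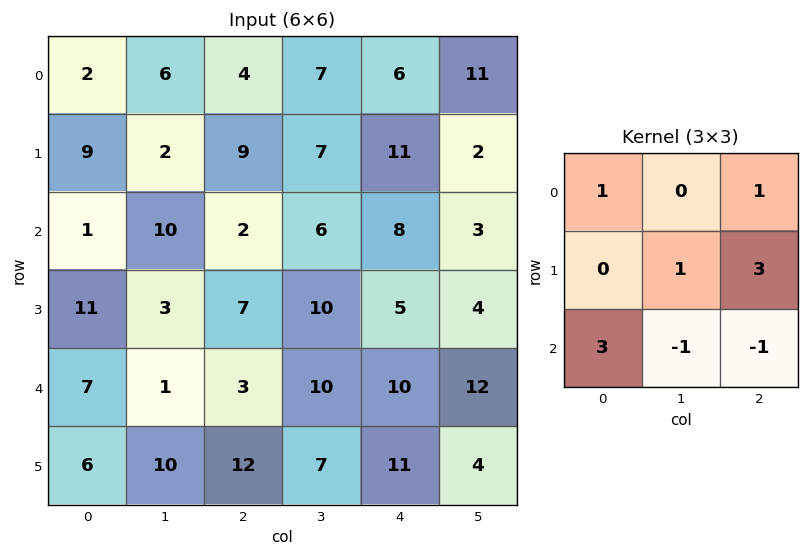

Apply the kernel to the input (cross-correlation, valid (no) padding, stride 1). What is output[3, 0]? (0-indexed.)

The receptive field on the input at this output position is [11 3 7 / 7 1 3 / 6 10 12]. Elementwise product with the kernel and sum: 11·1 + 7·1 + 1·1 + 3·3 + 6·3 + 10·-1 + 12·-1.

24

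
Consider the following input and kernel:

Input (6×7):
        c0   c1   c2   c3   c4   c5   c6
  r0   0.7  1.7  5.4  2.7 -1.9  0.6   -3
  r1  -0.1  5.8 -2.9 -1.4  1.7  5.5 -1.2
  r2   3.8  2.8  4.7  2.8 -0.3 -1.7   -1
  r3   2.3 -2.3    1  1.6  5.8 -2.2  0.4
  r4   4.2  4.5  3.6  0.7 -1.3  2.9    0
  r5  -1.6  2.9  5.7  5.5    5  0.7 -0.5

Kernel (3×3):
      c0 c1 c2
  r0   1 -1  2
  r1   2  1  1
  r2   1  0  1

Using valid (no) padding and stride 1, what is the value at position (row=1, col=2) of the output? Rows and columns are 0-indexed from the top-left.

20.6

The receptive field on the input at this output position is [-2.9 -1.4 1.7 / 4.7 2.8 -0.3 / 1 1.6 5.8]. Elementwise product with the kernel and sum: -2.9·1 + -1.4·-1 + 1.7·2 + 4.7·2 + 2.8·1 + -0.3·1 + 1·1 + 5.8·1.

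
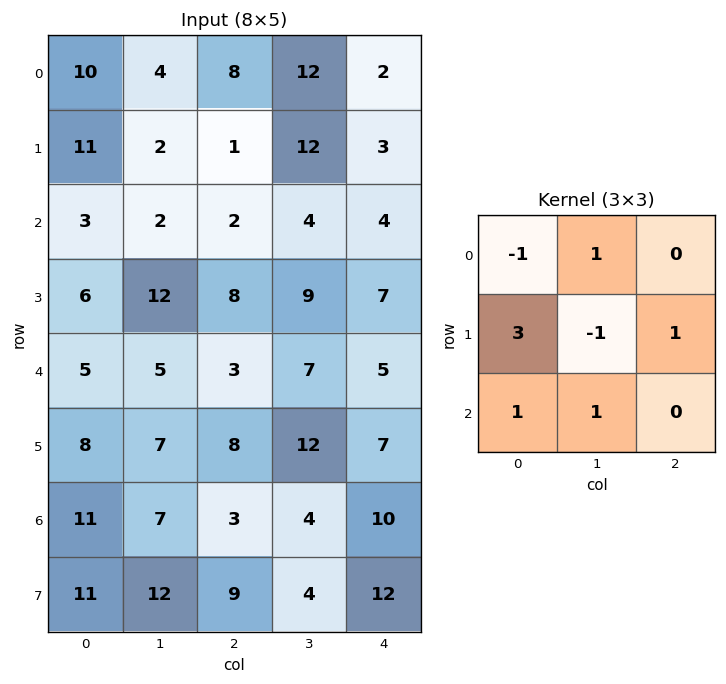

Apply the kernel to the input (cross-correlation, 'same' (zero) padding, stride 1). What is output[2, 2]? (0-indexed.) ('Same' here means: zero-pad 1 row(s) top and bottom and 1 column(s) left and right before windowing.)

The receptive field on the zero-padded input at this output position is [2 1 12 / 2 2 4 / 12 8 9]. Elementwise product with the kernel and sum: 2·-1 + 1·1 + 2·3 + 2·-1 + 4·1 + 12·1 + 8·1.

27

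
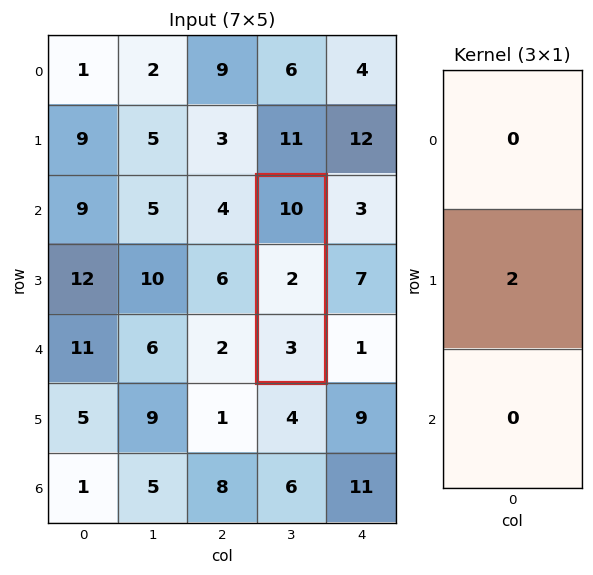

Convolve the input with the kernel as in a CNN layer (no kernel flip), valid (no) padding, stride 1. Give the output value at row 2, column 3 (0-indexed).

The receptive field on the input at this output position is [10 / 2 / 3]. Elementwise product with the kernel and sum: 2·2.

4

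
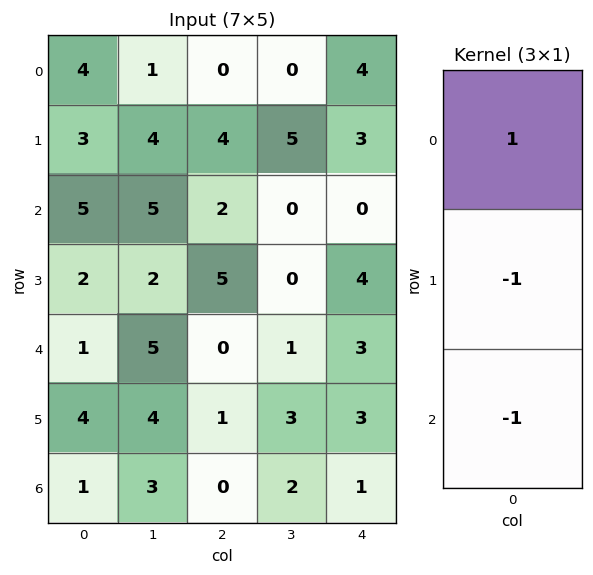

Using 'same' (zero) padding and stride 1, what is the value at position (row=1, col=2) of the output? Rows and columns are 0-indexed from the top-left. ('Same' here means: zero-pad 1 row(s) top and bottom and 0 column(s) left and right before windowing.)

-6

The receptive field on the zero-padded input at this output position is [0 / 4 / 2]. Elementwise product with the kernel and sum: 0·1 + 4·-1 + 2·-1.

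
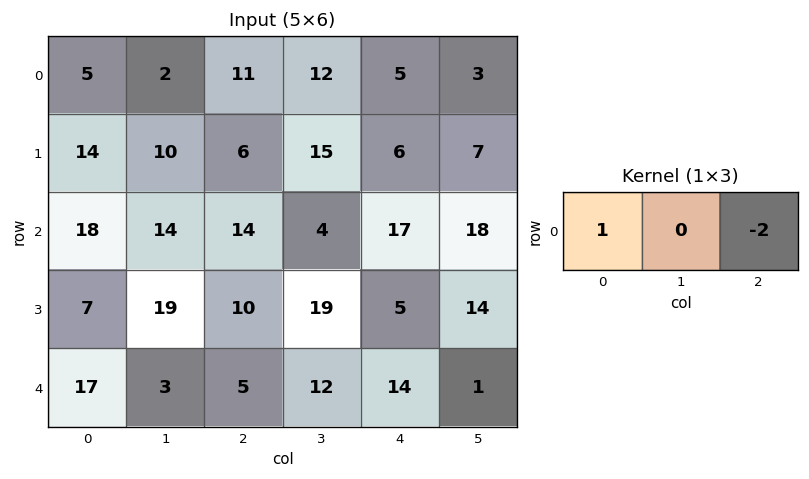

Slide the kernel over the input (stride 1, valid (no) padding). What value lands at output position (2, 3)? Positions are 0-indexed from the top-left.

-32

The receptive field on the input at this output position is [4 17 18]. Elementwise product with the kernel and sum: 4·1 + 18·-2.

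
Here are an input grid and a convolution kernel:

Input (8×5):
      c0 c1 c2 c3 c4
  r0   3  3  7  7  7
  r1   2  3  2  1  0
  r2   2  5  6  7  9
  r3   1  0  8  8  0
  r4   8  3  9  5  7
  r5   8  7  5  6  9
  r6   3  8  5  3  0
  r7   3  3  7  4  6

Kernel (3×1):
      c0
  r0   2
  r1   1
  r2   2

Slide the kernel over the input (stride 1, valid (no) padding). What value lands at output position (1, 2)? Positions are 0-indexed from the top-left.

The receptive field on the input at this output position is [2 / 6 / 8]. Elementwise product with the kernel and sum: 2·2 + 6·1 + 8·2.

26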